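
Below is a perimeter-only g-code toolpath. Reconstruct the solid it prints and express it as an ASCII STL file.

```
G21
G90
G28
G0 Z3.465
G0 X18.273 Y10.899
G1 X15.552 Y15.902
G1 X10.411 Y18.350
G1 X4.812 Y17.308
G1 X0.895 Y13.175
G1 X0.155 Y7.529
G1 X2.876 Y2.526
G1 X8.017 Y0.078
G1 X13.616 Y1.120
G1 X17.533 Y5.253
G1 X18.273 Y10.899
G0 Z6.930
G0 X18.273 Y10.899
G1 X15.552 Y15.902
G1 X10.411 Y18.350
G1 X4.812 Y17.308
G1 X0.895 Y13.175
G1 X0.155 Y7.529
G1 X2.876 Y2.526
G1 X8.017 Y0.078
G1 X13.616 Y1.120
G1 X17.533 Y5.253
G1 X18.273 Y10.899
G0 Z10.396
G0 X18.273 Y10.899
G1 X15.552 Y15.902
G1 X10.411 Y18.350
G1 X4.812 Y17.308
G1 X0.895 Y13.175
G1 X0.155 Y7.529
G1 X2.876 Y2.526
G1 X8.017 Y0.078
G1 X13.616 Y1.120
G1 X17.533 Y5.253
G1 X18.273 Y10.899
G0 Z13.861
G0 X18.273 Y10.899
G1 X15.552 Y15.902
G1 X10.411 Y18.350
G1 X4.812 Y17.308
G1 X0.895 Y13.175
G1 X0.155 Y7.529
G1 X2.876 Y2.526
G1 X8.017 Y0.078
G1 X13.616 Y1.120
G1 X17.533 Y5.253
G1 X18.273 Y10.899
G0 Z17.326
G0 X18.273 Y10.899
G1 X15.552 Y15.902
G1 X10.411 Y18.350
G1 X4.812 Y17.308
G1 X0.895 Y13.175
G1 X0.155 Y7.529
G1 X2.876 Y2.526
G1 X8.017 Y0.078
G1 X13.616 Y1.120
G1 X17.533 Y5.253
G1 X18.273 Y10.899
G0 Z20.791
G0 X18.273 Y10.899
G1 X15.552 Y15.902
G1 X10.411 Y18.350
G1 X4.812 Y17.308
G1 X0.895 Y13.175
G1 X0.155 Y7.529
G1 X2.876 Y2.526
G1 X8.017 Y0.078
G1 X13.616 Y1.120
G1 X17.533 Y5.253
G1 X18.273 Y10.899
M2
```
solid part
  facet normal 0.0000 0.0000 -1.0000
    outer loop
      vertex 10.411 18.350 0.000
      vertex 15.552 15.902 0.000
      vertex 18.273 10.899 0.000
    endloop
  endfacet
  facet normal 0.0000 0.0000 -1.0000
    outer loop
      vertex 4.812 17.308 0.000
      vertex 10.411 18.350 0.000
      vertex 18.273 10.899 0.000
    endloop
  endfacet
  facet normal 0.0000 0.0000 -1.0000
    outer loop
      vertex 0.895 13.175 0.000
      vertex 4.812 17.308 0.000
      vertex 18.273 10.899 0.000
    endloop
  endfacet
  facet normal 0.0000 0.0000 -1.0000
    outer loop
      vertex 0.155 7.529 0.000
      vertex 0.895 13.175 0.000
      vertex 18.273 10.899 0.000
    endloop
  endfacet
  facet normal 0.0000 0.0000 -1.0000
    outer loop
      vertex 2.876 2.526 0.000
      vertex 0.155 7.529 0.000
      vertex 18.273 10.899 0.000
    endloop
  endfacet
  facet normal 0.0000 0.0000 -1.0000
    outer loop
      vertex 8.017 0.078 0.000
      vertex 2.876 2.526 0.000
      vertex 18.273 10.899 0.000
    endloop
  endfacet
  facet normal 0.0000 0.0000 -1.0000
    outer loop
      vertex 13.616 1.120 0.000
      vertex 8.017 0.078 0.000
      vertex 18.273 10.899 0.000
    endloop
  endfacet
  facet normal 0.0000 0.0000 -1.0000
    outer loop
      vertex 17.533 5.253 0.000
      vertex 13.616 1.120 0.000
      vertex 18.273 10.899 0.000
    endloop
  endfacet
  facet normal 0.0000 0.0000 1.0000
    outer loop
      vertex 18.273 10.899 20.791
      vertex 15.552 15.902 20.791
      vertex 10.411 18.350 20.791
    endloop
  endfacet
  facet normal 0.0000 0.0000 1.0000
    outer loop
      vertex 18.273 10.899 20.791
      vertex 10.411 18.350 20.791
      vertex 4.812 17.308 20.791
    endloop
  endfacet
  facet normal 0.0000 0.0000 1.0000
    outer loop
      vertex 18.273 10.899 20.791
      vertex 4.812 17.308 20.791
      vertex 0.895 13.175 20.791
    endloop
  endfacet
  facet normal 0.0000 0.0000 1.0000
    outer loop
      vertex 18.273 10.899 20.791
      vertex 0.895 13.175 20.791
      vertex 0.155 7.529 20.791
    endloop
  endfacet
  facet normal 0.0000 0.0000 1.0000
    outer loop
      vertex 18.273 10.899 20.791
      vertex 0.155 7.529 20.791
      vertex 2.876 2.526 20.791
    endloop
  endfacet
  facet normal 0.0000 0.0000 1.0000
    outer loop
      vertex 18.273 10.899 20.791
      vertex 2.876 2.526 20.791
      vertex 8.017 0.078 20.791
    endloop
  endfacet
  facet normal 0.0000 0.0000 1.0000
    outer loop
      vertex 18.273 10.899 20.791
      vertex 8.017 0.078 20.791
      vertex 13.616 1.120 20.791
    endloop
  endfacet
  facet normal 0.0000 0.0000 1.0000
    outer loop
      vertex 18.273 10.899 20.791
      vertex 13.616 1.120 20.791
      vertex 17.533 5.253 20.791
    endloop
  endfacet
  facet normal 0.8785 0.4778 0.0000
    outer loop
      vertex 18.273 10.899 0.000
      vertex 15.552 15.902 0.000
      vertex 15.552 15.902 20.791
    endloop
  endfacet
  facet normal 0.8785 0.4778 0.0000
    outer loop
      vertex 18.273 10.899 0.000
      vertex 15.552 15.902 20.791
      vertex 18.273 10.899 20.791
    endloop
  endfacet
  facet normal 0.4299 0.9029 0.0000
    outer loop
      vertex 15.552 15.902 0.000
      vertex 10.411 18.350 0.000
      vertex 10.411 18.350 20.791
    endloop
  endfacet
  facet normal 0.4299 0.9029 0.0000
    outer loop
      vertex 15.552 15.902 0.000
      vertex 10.411 18.350 20.791
      vertex 15.552 15.902 20.791
    endloop
  endfacet
  facet normal -0.1830 0.9831 0.0000
    outer loop
      vertex 10.411 18.350 0.000
      vertex 4.812 17.308 0.000
      vertex 4.812 17.308 20.791
    endloop
  endfacet
  facet normal -0.1830 0.9831 0.0000
    outer loop
      vertex 10.411 18.350 0.000
      vertex 4.812 17.308 20.791
      vertex 10.411 18.350 20.791
    endloop
  endfacet
  facet normal -0.7258 0.6879 0.0000
    outer loop
      vertex 4.812 17.308 0.000
      vertex 0.895 13.175 0.000
      vertex 0.895 13.175 20.791
    endloop
  endfacet
  facet normal -0.7258 0.6879 0.0000
    outer loop
      vertex 4.812 17.308 0.000
      vertex 0.895 13.175 20.791
      vertex 4.812 17.308 20.791
    endloop
  endfacet
  facet normal -0.9915 0.1300 0.0000
    outer loop
      vertex 0.895 13.175 0.000
      vertex 0.155 7.529 0.000
      vertex 0.155 7.529 20.791
    endloop
  endfacet
  facet normal -0.9915 0.1300 0.0000
    outer loop
      vertex 0.895 13.175 0.000
      vertex 0.155 7.529 20.791
      vertex 0.895 13.175 20.791
    endloop
  endfacet
  facet normal -0.8785 -0.4778 0.0000
    outer loop
      vertex 0.155 7.529 0.000
      vertex 2.876 2.526 0.000
      vertex 2.876 2.526 20.791
    endloop
  endfacet
  facet normal -0.8785 -0.4778 0.0000
    outer loop
      vertex 0.155 7.529 0.000
      vertex 2.876 2.526 20.791
      vertex 0.155 7.529 20.791
    endloop
  endfacet
  facet normal -0.4299 -0.9029 0.0000
    outer loop
      vertex 2.876 2.526 0.000
      vertex 8.017 0.078 0.000
      vertex 8.017 0.078 20.791
    endloop
  endfacet
  facet normal -0.4299 -0.9029 0.0000
    outer loop
      vertex 2.876 2.526 0.000
      vertex 8.017 0.078 20.791
      vertex 2.876 2.526 20.791
    endloop
  endfacet
  facet normal 0.1830 -0.9831 0.0000
    outer loop
      vertex 8.017 0.078 0.000
      vertex 13.616 1.120 0.000
      vertex 13.616 1.120 20.791
    endloop
  endfacet
  facet normal 0.1830 -0.9831 0.0000
    outer loop
      vertex 8.017 0.078 0.000
      vertex 13.616 1.120 20.791
      vertex 8.017 0.078 20.791
    endloop
  endfacet
  facet normal 0.7258 -0.6879 0.0000
    outer loop
      vertex 13.616 1.120 0.000
      vertex 17.533 5.253 0.000
      vertex 17.533 5.253 20.791
    endloop
  endfacet
  facet normal 0.7258 -0.6879 0.0000
    outer loop
      vertex 13.616 1.120 0.000
      vertex 17.533 5.253 20.791
      vertex 13.616 1.120 20.791
    endloop
  endfacet
  facet normal 0.9915 -0.1300 0.0000
    outer loop
      vertex 17.533 5.253 0.000
      vertex 18.273 10.899 0.000
      vertex 18.273 10.899 20.791
    endloop
  endfacet
  facet normal 0.9915 -0.1300 0.0000
    outer loop
      vertex 17.533 5.253 0.000
      vertex 18.273 10.899 20.791
      vertex 17.533 5.253 20.791
    endloop
  endfacet
endsolid part

The G0 Z moves step by Δz≈3.465 mm. Every layer's G1 loop is the same polygon, so the solid is a straight extrusion of it from z=0 to z≈20.8. Closing with flat bottom and top caps and triangulating gives 36 facets — a regular 10-sided prism (a cylinder approximated with 10 flat sides), circumscribed radius ≈ 9.21 mm, height ≈ 20.8 mm.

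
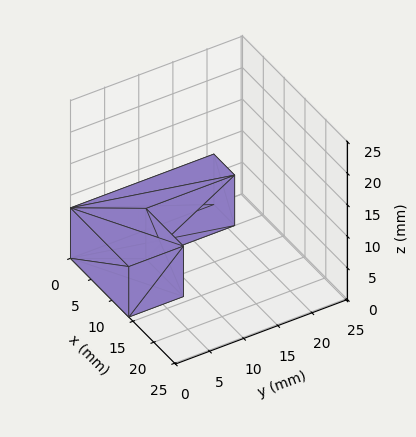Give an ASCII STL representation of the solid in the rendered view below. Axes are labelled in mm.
Reading the render: the shape is an L-shaped prism: outer 14 × 21 mm, arm thicknesses ≈ 8 mm (horizontal) and 5 mm (vertical), extruded 8 mm in z (dimensions read to the nearest mm from the axis ticks). For the STL, each face is triangulated and given an outward normal.

solid part
  facet normal 0.0000 0.0000 -1.0000
    outer loop
      vertex 14.0 8.0 0.0
      vertex 14.0 0.0 0.0
      vertex 0.0 0.0 0.0
    endloop
  endfacet
  facet normal 0.0000 0.0000 -1.0000
    outer loop
      vertex 5.0 8.0 0.0
      vertex 14.0 8.0 0.0
      vertex 0.0 0.0 0.0
    endloop
  endfacet
  facet normal 0.0000 0.0000 -1.0000
    outer loop
      vertex 5.0 21.0 0.0
      vertex 5.0 8.0 0.0
      vertex 0.0 0.0 0.0
    endloop
  endfacet
  facet normal 0.0000 0.0000 -1.0000
    outer loop
      vertex 0.0 21.0 0.0
      vertex 5.0 21.0 0.0
      vertex 0.0 0.0 0.0
    endloop
  endfacet
  facet normal 0.0000 0.0000 1.0000
    outer loop
      vertex 0.0 0.0 8.0
      vertex 14.0 0.0 8.0
      vertex 14.0 8.0 8.0
    endloop
  endfacet
  facet normal 0.0000 0.0000 1.0000
    outer loop
      vertex 0.0 0.0 8.0
      vertex 14.0 8.0 8.0
      vertex 5.0 8.0 8.0
    endloop
  endfacet
  facet normal 0.0000 0.0000 1.0000
    outer loop
      vertex 0.0 0.0 8.0
      vertex 5.0 8.0 8.0
      vertex 5.0 21.0 8.0
    endloop
  endfacet
  facet normal 0.0000 0.0000 1.0000
    outer loop
      vertex 0.0 0.0 8.0
      vertex 5.0 21.0 8.0
      vertex 0.0 21.0 8.0
    endloop
  endfacet
  facet normal 0.0000 -1.0000 0.0000
    outer loop
      vertex 0.0 0.0 0.0
      vertex 14.0 0.0 0.0
      vertex 14.0 0.0 8.0
    endloop
  endfacet
  facet normal 0.0000 -1.0000 0.0000
    outer loop
      vertex 0.0 0.0 0.0
      vertex 14.0 0.0 8.0
      vertex 0.0 0.0 8.0
    endloop
  endfacet
  facet normal 1.0000 0.0000 0.0000
    outer loop
      vertex 14.0 0.0 0.0
      vertex 14.0 8.0 0.0
      vertex 14.0 8.0 8.0
    endloop
  endfacet
  facet normal 1.0000 0.0000 0.0000
    outer loop
      vertex 14.0 0.0 0.0
      vertex 14.0 8.0 8.0
      vertex 14.0 0.0 8.0
    endloop
  endfacet
  facet normal 0.0000 1.0000 0.0000
    outer loop
      vertex 14.0 8.0 0.0
      vertex 5.0 8.0 0.0
      vertex 5.0 8.0 8.0
    endloop
  endfacet
  facet normal 0.0000 1.0000 0.0000
    outer loop
      vertex 14.0 8.0 0.0
      vertex 5.0 8.0 8.0
      vertex 14.0 8.0 8.0
    endloop
  endfacet
  facet normal 1.0000 0.0000 0.0000
    outer loop
      vertex 5.0 8.0 0.0
      vertex 5.0 21.0 0.0
      vertex 5.0 21.0 8.0
    endloop
  endfacet
  facet normal 1.0000 0.0000 0.0000
    outer loop
      vertex 5.0 8.0 0.0
      vertex 5.0 21.0 8.0
      vertex 5.0 8.0 8.0
    endloop
  endfacet
  facet normal 0.0000 1.0000 0.0000
    outer loop
      vertex 5.0 21.0 0.0
      vertex 0.0 21.0 0.0
      vertex 0.0 21.0 8.0
    endloop
  endfacet
  facet normal 0.0000 1.0000 0.0000
    outer loop
      vertex 5.0 21.0 0.0
      vertex 0.0 21.0 8.0
      vertex 5.0 21.0 8.0
    endloop
  endfacet
  facet normal -1.0000 0.0000 0.0000
    outer loop
      vertex 0.0 21.0 0.0
      vertex 0.0 0.0 0.0
      vertex 0.0 0.0 8.0
    endloop
  endfacet
  facet normal -1.0000 0.0000 0.0000
    outer loop
      vertex 0.0 21.0 0.0
      vertex 0.0 0.0 8.0
      vertex 0.0 21.0 8.0
    endloop
  endfacet
endsolid part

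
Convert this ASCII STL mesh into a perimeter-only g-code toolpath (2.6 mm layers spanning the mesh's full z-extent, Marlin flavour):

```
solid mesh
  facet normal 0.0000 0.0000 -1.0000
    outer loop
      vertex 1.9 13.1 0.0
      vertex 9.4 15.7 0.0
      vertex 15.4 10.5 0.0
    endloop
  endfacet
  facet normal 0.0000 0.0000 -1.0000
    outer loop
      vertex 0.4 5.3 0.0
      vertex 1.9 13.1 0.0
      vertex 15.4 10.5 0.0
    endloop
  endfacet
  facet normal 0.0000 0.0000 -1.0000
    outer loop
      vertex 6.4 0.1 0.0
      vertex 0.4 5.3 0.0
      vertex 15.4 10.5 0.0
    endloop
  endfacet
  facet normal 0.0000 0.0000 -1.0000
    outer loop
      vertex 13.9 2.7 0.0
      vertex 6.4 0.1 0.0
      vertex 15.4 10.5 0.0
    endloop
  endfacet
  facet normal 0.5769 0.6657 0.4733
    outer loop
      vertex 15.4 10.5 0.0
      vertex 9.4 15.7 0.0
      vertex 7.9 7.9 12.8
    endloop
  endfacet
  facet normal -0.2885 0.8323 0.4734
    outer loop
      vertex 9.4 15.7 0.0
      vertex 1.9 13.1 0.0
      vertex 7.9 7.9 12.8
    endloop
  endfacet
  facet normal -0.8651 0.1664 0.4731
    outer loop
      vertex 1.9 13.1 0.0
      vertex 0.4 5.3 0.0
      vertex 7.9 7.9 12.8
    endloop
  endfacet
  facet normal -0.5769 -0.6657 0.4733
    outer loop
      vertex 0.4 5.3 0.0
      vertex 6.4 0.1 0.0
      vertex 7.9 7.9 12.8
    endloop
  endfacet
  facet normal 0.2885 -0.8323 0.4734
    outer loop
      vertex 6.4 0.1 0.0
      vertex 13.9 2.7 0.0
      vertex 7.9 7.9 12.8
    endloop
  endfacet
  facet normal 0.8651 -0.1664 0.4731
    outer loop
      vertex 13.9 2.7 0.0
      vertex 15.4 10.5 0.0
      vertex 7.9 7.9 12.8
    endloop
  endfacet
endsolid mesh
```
; perimeter-only toolpath
G21 ; units = mm
G90 ; absolute positioning
G28 ; home
; layer 1
G0 Z2.6
G0 X13.9 Y10.0
G1 X9.1 Y14.1
G1 X3.1 Y12.1
G1 X1.9 Y5.8
G1 X6.7 Y1.7
G1 X12.7 Y3.7
G1 X13.9 Y10.0
; layer 2
G0 Z5.1
G0 X12.4 Y9.5
G1 X8.8 Y12.6
G1 X4.3 Y11.0
G1 X3.4 Y6.3
G1 X7.0 Y3.2
G1 X11.5 Y4.8
G1 X12.4 Y9.5
; layer 3
G0 Z7.7
G0 X10.9 Y8.9
G1 X8.5 Y11.0
G1 X5.5 Y10.0
G1 X4.9 Y6.9
G1 X7.3 Y4.8
G1 X10.3 Y5.8
G1 X10.9 Y8.9
; layer 4
G0 Z10.2
G0 X9.4 Y8.4
G1 X8.2 Y9.5
G1 X6.7 Y8.9
G1 X6.4 Y7.4
G1 X7.6 Y6.3
G1 X9.1 Y6.9
G1 X9.4 Y8.4
M2 ; end

The solid is a regular 6-sided pyramid, base circumscribed radius ≈ 7.9 mm, apex at z ≈ 12.8 mm. Slicing at Δz = 2.6 mm — 5 equal slices spanning the solid's height, so layer i sits at z = i·h/5 — gives 4 non-empty perimeters. Each is a 6-segment closed polygon; G0 lifts to the layer z and rapids to the start vertex, then G1 traces the edges. The cross-section shrinks linearly with z (the slice at the apex is degenerate and omitted).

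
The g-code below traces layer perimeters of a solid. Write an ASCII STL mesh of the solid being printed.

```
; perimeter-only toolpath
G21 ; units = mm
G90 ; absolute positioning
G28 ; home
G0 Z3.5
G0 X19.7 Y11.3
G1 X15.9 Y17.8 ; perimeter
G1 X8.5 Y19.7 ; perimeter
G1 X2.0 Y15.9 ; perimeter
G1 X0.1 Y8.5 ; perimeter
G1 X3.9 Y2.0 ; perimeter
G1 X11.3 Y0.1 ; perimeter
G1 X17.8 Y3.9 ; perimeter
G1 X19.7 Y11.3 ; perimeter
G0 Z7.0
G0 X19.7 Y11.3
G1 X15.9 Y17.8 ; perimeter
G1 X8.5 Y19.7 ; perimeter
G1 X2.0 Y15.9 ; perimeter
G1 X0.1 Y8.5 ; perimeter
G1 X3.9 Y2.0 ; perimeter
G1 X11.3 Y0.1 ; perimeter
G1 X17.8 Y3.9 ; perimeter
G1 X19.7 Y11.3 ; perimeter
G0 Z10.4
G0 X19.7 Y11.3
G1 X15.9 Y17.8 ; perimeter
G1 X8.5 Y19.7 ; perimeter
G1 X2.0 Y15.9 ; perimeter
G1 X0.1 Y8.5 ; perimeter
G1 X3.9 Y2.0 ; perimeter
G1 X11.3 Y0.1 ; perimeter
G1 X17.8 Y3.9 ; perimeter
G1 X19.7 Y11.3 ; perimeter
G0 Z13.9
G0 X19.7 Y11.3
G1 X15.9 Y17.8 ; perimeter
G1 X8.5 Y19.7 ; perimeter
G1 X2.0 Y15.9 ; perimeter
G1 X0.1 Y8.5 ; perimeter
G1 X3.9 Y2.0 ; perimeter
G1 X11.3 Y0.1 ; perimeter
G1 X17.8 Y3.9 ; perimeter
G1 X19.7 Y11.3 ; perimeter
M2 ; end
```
solid part
  facet normal 0.0000 0.0000 -1.0000
    outer loop
      vertex 8.5 19.7 0.0
      vertex 15.9 17.8 0.0
      vertex 19.7 11.3 0.0
    endloop
  endfacet
  facet normal 0.0000 0.0000 -1.0000
    outer loop
      vertex 2.0 15.9 0.0
      vertex 8.5 19.7 0.0
      vertex 19.7 11.3 0.0
    endloop
  endfacet
  facet normal 0.0000 0.0000 -1.0000
    outer loop
      vertex 0.1 8.5 0.0
      vertex 2.0 15.9 0.0
      vertex 19.7 11.3 0.0
    endloop
  endfacet
  facet normal 0.0000 0.0000 -1.0000
    outer loop
      vertex 3.9 2.0 0.0
      vertex 0.1 8.5 0.0
      vertex 19.7 11.3 0.0
    endloop
  endfacet
  facet normal 0.0000 0.0000 -1.0000
    outer loop
      vertex 11.3 0.1 0.0
      vertex 3.9 2.0 0.0
      vertex 19.7 11.3 0.0
    endloop
  endfacet
  facet normal 0.0000 0.0000 -1.0000
    outer loop
      vertex 17.8 3.9 0.0
      vertex 11.3 0.1 0.0
      vertex 19.7 11.3 0.0
    endloop
  endfacet
  facet normal 0.0000 0.0000 1.0000
    outer loop
      vertex 19.7 11.3 13.9
      vertex 15.9 17.8 13.9
      vertex 8.5 19.7 13.9
    endloop
  endfacet
  facet normal 0.0000 0.0000 1.0000
    outer loop
      vertex 19.7 11.3 13.9
      vertex 8.5 19.7 13.9
      vertex 2.0 15.9 13.9
    endloop
  endfacet
  facet normal 0.0000 0.0000 1.0000
    outer loop
      vertex 19.7 11.3 13.9
      vertex 2.0 15.9 13.9
      vertex 0.1 8.5 13.9
    endloop
  endfacet
  facet normal 0.0000 0.0000 1.0000
    outer loop
      vertex 19.7 11.3 13.9
      vertex 0.1 8.5 13.9
      vertex 3.9 2.0 13.9
    endloop
  endfacet
  facet normal 0.0000 0.0000 1.0000
    outer loop
      vertex 19.7 11.3 13.9
      vertex 3.9 2.0 13.9
      vertex 11.3 0.1 13.9
    endloop
  endfacet
  facet normal 0.0000 0.0000 1.0000
    outer loop
      vertex 19.7 11.3 13.9
      vertex 11.3 0.1 13.9
      vertex 17.8 3.9 13.9
    endloop
  endfacet
  facet normal 0.8633 0.5047 0.0000
    outer loop
      vertex 19.7 11.3 0.0
      vertex 15.9 17.8 0.0
      vertex 15.9 17.8 13.9
    endloop
  endfacet
  facet normal 0.8633 0.5047 0.0000
    outer loop
      vertex 19.7 11.3 0.0
      vertex 15.9 17.8 13.9
      vertex 19.7 11.3 13.9
    endloop
  endfacet
  facet normal 0.2487 0.9686 0.0000
    outer loop
      vertex 15.9 17.8 0.0
      vertex 8.5 19.7 0.0
      vertex 8.5 19.7 13.9
    endloop
  endfacet
  facet normal 0.2487 0.9686 0.0000
    outer loop
      vertex 15.9 17.8 0.0
      vertex 8.5 19.7 13.9
      vertex 15.9 17.8 13.9
    endloop
  endfacet
  facet normal -0.5047 0.8633 0.0000
    outer loop
      vertex 8.5 19.7 0.0
      vertex 2.0 15.9 0.0
      vertex 2.0 15.9 13.9
    endloop
  endfacet
  facet normal -0.5047 0.8633 0.0000
    outer loop
      vertex 8.5 19.7 0.0
      vertex 2.0 15.9 13.9
      vertex 8.5 19.7 13.9
    endloop
  endfacet
  facet normal -0.9686 0.2487 0.0000
    outer loop
      vertex 2.0 15.9 0.0
      vertex 0.1 8.5 0.0
      vertex 0.1 8.5 13.9
    endloop
  endfacet
  facet normal -0.9686 0.2487 0.0000
    outer loop
      vertex 2.0 15.9 0.0
      vertex 0.1 8.5 13.9
      vertex 2.0 15.9 13.9
    endloop
  endfacet
  facet normal -0.8633 -0.5047 0.0000
    outer loop
      vertex 0.1 8.5 0.0
      vertex 3.9 2.0 0.0
      vertex 3.9 2.0 13.9
    endloop
  endfacet
  facet normal -0.8633 -0.5047 0.0000
    outer loop
      vertex 0.1 8.5 0.0
      vertex 3.9 2.0 13.9
      vertex 0.1 8.5 13.9
    endloop
  endfacet
  facet normal -0.2487 -0.9686 0.0000
    outer loop
      vertex 3.9 2.0 0.0
      vertex 11.3 0.1 0.0
      vertex 11.3 0.1 13.9
    endloop
  endfacet
  facet normal -0.2487 -0.9686 0.0000
    outer loop
      vertex 3.9 2.0 0.0
      vertex 11.3 0.1 13.9
      vertex 3.9 2.0 13.9
    endloop
  endfacet
  facet normal 0.5047 -0.8633 0.0000
    outer loop
      vertex 11.3 0.1 0.0
      vertex 17.8 3.9 0.0
      vertex 17.8 3.9 13.9
    endloop
  endfacet
  facet normal 0.5047 -0.8633 0.0000
    outer loop
      vertex 11.3 0.1 0.0
      vertex 17.8 3.9 13.9
      vertex 11.3 0.1 13.9
    endloop
  endfacet
  facet normal 0.9686 -0.2487 0.0000
    outer loop
      vertex 17.8 3.9 0.0
      vertex 19.7 11.3 0.0
      vertex 19.7 11.3 13.9
    endloop
  endfacet
  facet normal 0.9686 -0.2487 0.0000
    outer loop
      vertex 17.8 3.9 0.0
      vertex 19.7 11.3 13.9
      vertex 17.8 3.9 13.9
    endloop
  endfacet
endsolid part

The G0 Z moves step by Δz≈3.5 mm. Every layer's G1 loop is the same polygon, so the solid is a straight extrusion of it from z=0 to z≈13.9. Closing with flat bottom and top caps and triangulating gives 28 facets — a regular 8-sided prism (a cylinder approximated with 8 flat sides), circumscribed radius ≈ 9.9 mm, height ≈ 13.9 mm.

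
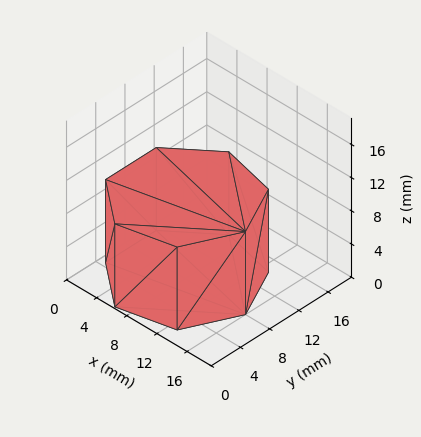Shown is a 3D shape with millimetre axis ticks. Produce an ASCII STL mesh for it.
Reading the render: the shape is a regular 7-sided prism (a cylinder approximated with 7 flat sides), circumscribed radius ≈ 8 mm, height ≈ 10 mm (dimensions read to the nearest mm from the axis ticks). For the STL, each face is triangulated and given an outward normal.

solid part
  facet normal 0.0000 0.0000 -1.0000
    outer loop
      vertex 6.22 15.80 0.00
      vertex 12.99 14.25 0.00
      vertex 16.00 8.00 0.00
    endloop
  endfacet
  facet normal 0.0000 0.0000 -1.0000
    outer loop
      vertex 0.79 11.47 0.00
      vertex 6.22 15.80 0.00
      vertex 16.00 8.00 0.00
    endloop
  endfacet
  facet normal 0.0000 0.0000 -1.0000
    outer loop
      vertex 0.79 4.53 0.00
      vertex 0.79 11.47 0.00
      vertex 16.00 8.00 0.00
    endloop
  endfacet
  facet normal 0.0000 0.0000 -1.0000
    outer loop
      vertex 6.22 0.20 0.00
      vertex 0.79 4.53 0.00
      vertex 16.00 8.00 0.00
    endloop
  endfacet
  facet normal 0.0000 0.0000 -1.0000
    outer loop
      vertex 12.99 1.75 0.00
      vertex 6.22 0.20 0.00
      vertex 16.00 8.00 0.00
    endloop
  endfacet
  facet normal 0.0000 0.0000 1.0000
    outer loop
      vertex 16.00 8.00 10.00
      vertex 12.99 14.25 10.00
      vertex 6.22 15.80 10.00
    endloop
  endfacet
  facet normal 0.0000 0.0000 1.0000
    outer loop
      vertex 16.00 8.00 10.00
      vertex 6.22 15.80 10.00
      vertex 0.79 11.47 10.00
    endloop
  endfacet
  facet normal 0.0000 0.0000 1.0000
    outer loop
      vertex 16.00 8.00 10.00
      vertex 0.79 11.47 10.00
      vertex 0.79 4.53 10.00
    endloop
  endfacet
  facet normal 0.0000 0.0000 1.0000
    outer loop
      vertex 16.00 8.00 10.00
      vertex 0.79 4.53 10.00
      vertex 6.22 0.20 10.00
    endloop
  endfacet
  facet normal 0.0000 0.0000 1.0000
    outer loop
      vertex 16.00 8.00 10.00
      vertex 6.22 0.20 10.00
      vertex 12.99 1.75 10.00
    endloop
  endfacet
  facet normal 0.9010 0.4339 0.0000
    outer loop
      vertex 16.00 8.00 0.00
      vertex 12.99 14.25 0.00
      vertex 12.99 14.25 10.00
    endloop
  endfacet
  facet normal 0.9010 0.4339 0.0000
    outer loop
      vertex 16.00 8.00 0.00
      vertex 12.99 14.25 10.00
      vertex 16.00 8.00 10.00
    endloop
  endfacet
  facet normal 0.2232 0.9748 0.0000
    outer loop
      vertex 12.99 14.25 0.00
      vertex 6.22 15.80 0.00
      vertex 6.22 15.80 10.00
    endloop
  endfacet
  facet normal 0.2232 0.9748 0.0000
    outer loop
      vertex 12.99 14.25 0.00
      vertex 6.22 15.80 10.00
      vertex 12.99 14.25 10.00
    endloop
  endfacet
  facet normal -0.6235 0.7819 0.0000
    outer loop
      vertex 6.22 15.80 0.00
      vertex 0.79 11.47 0.00
      vertex 0.79 11.47 10.00
    endloop
  endfacet
  facet normal -0.6235 0.7819 0.0000
    outer loop
      vertex 6.22 15.80 0.00
      vertex 0.79 11.47 10.00
      vertex 6.22 15.80 10.00
    endloop
  endfacet
  facet normal -1.0000 0.0000 0.0000
    outer loop
      vertex 0.79 11.47 0.00
      vertex 0.79 4.53 0.00
      vertex 0.79 4.53 10.00
    endloop
  endfacet
  facet normal -1.0000 0.0000 0.0000
    outer loop
      vertex 0.79 11.47 0.00
      vertex 0.79 4.53 10.00
      vertex 0.79 11.47 10.00
    endloop
  endfacet
  facet normal -0.6235 -0.7819 0.0000
    outer loop
      vertex 0.79 4.53 0.00
      vertex 6.22 0.20 0.00
      vertex 6.22 0.20 10.00
    endloop
  endfacet
  facet normal -0.6235 -0.7819 0.0000
    outer loop
      vertex 0.79 4.53 0.00
      vertex 6.22 0.20 10.00
      vertex 0.79 4.53 10.00
    endloop
  endfacet
  facet normal 0.2232 -0.9748 0.0000
    outer loop
      vertex 6.22 0.20 0.00
      vertex 12.99 1.75 0.00
      vertex 12.99 1.75 10.00
    endloop
  endfacet
  facet normal 0.2232 -0.9748 0.0000
    outer loop
      vertex 6.22 0.20 0.00
      vertex 12.99 1.75 10.00
      vertex 6.22 0.20 10.00
    endloop
  endfacet
  facet normal 0.9010 -0.4339 0.0000
    outer loop
      vertex 12.99 1.75 0.00
      vertex 16.00 8.00 0.00
      vertex 16.00 8.00 10.00
    endloop
  endfacet
  facet normal 0.9010 -0.4339 0.0000
    outer loop
      vertex 12.99 1.75 0.00
      vertex 16.00 8.00 10.00
      vertex 12.99 1.75 10.00
    endloop
  endfacet
endsolid part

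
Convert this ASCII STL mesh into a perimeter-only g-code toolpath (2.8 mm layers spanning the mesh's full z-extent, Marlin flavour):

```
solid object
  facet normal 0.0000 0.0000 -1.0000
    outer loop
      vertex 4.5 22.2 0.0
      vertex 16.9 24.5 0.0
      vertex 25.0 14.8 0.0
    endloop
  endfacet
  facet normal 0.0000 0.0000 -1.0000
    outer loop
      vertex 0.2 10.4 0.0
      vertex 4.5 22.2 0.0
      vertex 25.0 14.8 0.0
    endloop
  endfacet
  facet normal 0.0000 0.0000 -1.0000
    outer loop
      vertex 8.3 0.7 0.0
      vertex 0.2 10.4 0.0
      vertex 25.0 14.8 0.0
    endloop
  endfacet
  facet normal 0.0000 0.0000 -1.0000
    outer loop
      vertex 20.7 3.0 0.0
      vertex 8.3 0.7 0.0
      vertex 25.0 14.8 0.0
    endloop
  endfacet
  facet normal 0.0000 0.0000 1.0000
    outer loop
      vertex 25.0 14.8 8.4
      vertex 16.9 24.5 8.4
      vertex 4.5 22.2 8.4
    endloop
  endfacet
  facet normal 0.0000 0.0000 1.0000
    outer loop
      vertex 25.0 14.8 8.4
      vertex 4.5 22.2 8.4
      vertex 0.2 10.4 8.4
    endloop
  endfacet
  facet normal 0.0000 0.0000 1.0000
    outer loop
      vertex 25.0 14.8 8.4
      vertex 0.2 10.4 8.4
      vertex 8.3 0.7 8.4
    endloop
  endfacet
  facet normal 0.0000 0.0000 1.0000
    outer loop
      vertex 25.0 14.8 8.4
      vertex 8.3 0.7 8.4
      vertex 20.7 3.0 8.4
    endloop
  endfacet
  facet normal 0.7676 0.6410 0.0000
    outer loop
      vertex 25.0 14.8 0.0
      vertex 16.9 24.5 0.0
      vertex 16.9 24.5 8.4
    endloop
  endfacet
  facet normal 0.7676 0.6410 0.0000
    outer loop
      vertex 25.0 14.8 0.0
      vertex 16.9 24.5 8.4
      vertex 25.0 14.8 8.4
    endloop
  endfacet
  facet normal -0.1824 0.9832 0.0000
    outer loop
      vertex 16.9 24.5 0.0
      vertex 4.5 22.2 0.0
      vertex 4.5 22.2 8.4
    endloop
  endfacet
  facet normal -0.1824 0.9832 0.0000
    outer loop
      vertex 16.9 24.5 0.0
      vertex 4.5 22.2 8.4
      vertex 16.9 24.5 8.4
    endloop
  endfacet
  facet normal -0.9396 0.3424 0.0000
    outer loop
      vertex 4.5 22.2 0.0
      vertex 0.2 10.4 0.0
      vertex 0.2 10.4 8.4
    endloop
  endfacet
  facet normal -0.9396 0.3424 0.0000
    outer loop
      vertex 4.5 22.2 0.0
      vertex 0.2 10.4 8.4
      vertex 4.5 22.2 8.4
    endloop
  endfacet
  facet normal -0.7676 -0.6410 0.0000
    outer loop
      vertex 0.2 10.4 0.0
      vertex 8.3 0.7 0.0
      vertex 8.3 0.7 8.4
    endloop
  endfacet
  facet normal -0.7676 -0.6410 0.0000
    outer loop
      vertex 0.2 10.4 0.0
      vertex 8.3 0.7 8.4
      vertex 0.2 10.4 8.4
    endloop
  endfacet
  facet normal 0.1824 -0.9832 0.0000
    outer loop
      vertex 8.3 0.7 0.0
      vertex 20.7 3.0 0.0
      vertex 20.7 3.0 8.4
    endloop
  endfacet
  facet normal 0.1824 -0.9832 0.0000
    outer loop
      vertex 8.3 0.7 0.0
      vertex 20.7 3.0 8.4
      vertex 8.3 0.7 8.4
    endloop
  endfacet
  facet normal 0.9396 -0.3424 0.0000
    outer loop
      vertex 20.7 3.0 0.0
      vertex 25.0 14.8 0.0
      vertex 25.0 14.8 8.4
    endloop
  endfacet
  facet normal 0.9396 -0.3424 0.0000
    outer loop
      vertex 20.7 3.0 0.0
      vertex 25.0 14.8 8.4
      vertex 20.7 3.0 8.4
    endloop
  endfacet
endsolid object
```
; perimeter-only toolpath
G21 ; units = mm
G90 ; absolute positioning
G28 ; home
; layer 1
G0 Z2.8
G0 X25.0 Y14.8
G1 X16.9 Y24.5
G1 X4.5 Y22.2
G1 X0.2 Y10.4
G1 X8.3 Y0.7
G1 X20.7 Y3.0
G1 X25.0 Y14.8
; layer 2
G0 Z5.6
G0 X25.0 Y14.8
G1 X16.9 Y24.5
G1 X4.5 Y22.2
G1 X0.2 Y10.4
G1 X8.3 Y0.7
G1 X20.7 Y3.0
G1 X25.0 Y14.8
; layer 3
G0 Z8.4
G0 X25.0 Y14.8
G1 X16.9 Y24.5
G1 X4.5 Y22.2
G1 X0.2 Y10.4
G1 X8.3 Y0.7
G1 X20.7 Y3.0
G1 X25.0 Y14.8
M2 ; end

The solid is a regular 6-sided prism (a cylinder approximated with 6 flat sides), circumscribed radius ≈ 12.6 mm, height ≈ 8.4 mm. Slicing at Δz = 2.8 mm — 3 equal slices spanning the solid's height, so layer i sits at z = i·h/3 — gives 3 non-empty perimeters. Each is a 6-segment closed polygon; G0 lifts to the layer z and rapids to the start vertex, then G1 traces the edges.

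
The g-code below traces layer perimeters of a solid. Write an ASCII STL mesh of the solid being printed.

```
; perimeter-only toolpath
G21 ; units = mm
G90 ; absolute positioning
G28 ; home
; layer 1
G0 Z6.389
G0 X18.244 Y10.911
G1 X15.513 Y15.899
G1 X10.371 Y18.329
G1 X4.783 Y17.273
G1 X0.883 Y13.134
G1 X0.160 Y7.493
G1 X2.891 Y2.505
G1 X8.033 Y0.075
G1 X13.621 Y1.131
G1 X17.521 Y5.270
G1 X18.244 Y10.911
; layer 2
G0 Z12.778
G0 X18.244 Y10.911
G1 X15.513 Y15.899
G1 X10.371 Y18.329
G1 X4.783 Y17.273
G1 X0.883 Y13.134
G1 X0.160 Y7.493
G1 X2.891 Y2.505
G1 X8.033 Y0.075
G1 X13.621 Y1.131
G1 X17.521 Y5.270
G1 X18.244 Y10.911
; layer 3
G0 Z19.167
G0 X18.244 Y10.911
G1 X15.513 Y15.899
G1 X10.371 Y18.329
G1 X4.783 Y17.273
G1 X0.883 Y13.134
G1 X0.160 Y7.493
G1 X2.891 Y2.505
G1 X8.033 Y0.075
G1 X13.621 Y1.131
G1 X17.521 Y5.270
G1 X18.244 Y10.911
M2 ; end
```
solid part
  facet normal 0.0000 0.0000 -1.0000
    outer loop
      vertex 10.371 18.329 0.000
      vertex 15.513 15.899 0.000
      vertex 18.244 10.911 0.000
    endloop
  endfacet
  facet normal 0.0000 0.0000 -1.0000
    outer loop
      vertex 4.783 17.273 0.000
      vertex 10.371 18.329 0.000
      vertex 18.244 10.911 0.000
    endloop
  endfacet
  facet normal 0.0000 0.0000 -1.0000
    outer loop
      vertex 0.883 13.134 0.000
      vertex 4.783 17.273 0.000
      vertex 18.244 10.911 0.000
    endloop
  endfacet
  facet normal 0.0000 0.0000 -1.0000
    outer loop
      vertex 0.160 7.493 0.000
      vertex 0.883 13.134 0.000
      vertex 18.244 10.911 0.000
    endloop
  endfacet
  facet normal 0.0000 0.0000 -1.0000
    outer loop
      vertex 2.891 2.505 0.000
      vertex 0.160 7.493 0.000
      vertex 18.244 10.911 0.000
    endloop
  endfacet
  facet normal 0.0000 0.0000 -1.0000
    outer loop
      vertex 8.033 0.075 0.000
      vertex 2.891 2.505 0.000
      vertex 18.244 10.911 0.000
    endloop
  endfacet
  facet normal 0.0000 0.0000 -1.0000
    outer loop
      vertex 13.621 1.131 0.000
      vertex 8.033 0.075 0.000
      vertex 18.244 10.911 0.000
    endloop
  endfacet
  facet normal 0.0000 0.0000 -1.0000
    outer loop
      vertex 17.521 5.270 0.000
      vertex 13.621 1.131 0.000
      vertex 18.244 10.911 0.000
    endloop
  endfacet
  facet normal 0.0000 0.0000 1.0000
    outer loop
      vertex 18.244 10.911 19.167
      vertex 15.513 15.899 19.167
      vertex 10.371 18.329 19.167
    endloop
  endfacet
  facet normal 0.0000 0.0000 1.0000
    outer loop
      vertex 18.244 10.911 19.167
      vertex 10.371 18.329 19.167
      vertex 4.783 17.273 19.167
    endloop
  endfacet
  facet normal 0.0000 0.0000 1.0000
    outer loop
      vertex 18.244 10.911 19.167
      vertex 4.783 17.273 19.167
      vertex 0.883 13.134 19.167
    endloop
  endfacet
  facet normal 0.0000 0.0000 1.0000
    outer loop
      vertex 18.244 10.911 19.167
      vertex 0.883 13.134 19.167
      vertex 0.160 7.493 19.167
    endloop
  endfacet
  facet normal 0.0000 0.0000 1.0000
    outer loop
      vertex 18.244 10.911 19.167
      vertex 0.160 7.493 19.167
      vertex 2.891 2.505 19.167
    endloop
  endfacet
  facet normal 0.0000 0.0000 1.0000
    outer loop
      vertex 18.244 10.911 19.167
      vertex 2.891 2.505 19.167
      vertex 8.033 0.075 19.167
    endloop
  endfacet
  facet normal 0.0000 0.0000 1.0000
    outer loop
      vertex 18.244 10.911 19.167
      vertex 8.033 0.075 19.167
      vertex 13.621 1.131 19.167
    endloop
  endfacet
  facet normal 0.0000 0.0000 1.0000
    outer loop
      vertex 18.244 10.911 19.167
      vertex 13.621 1.131 19.167
      vertex 17.521 5.270 19.167
    endloop
  endfacet
  facet normal 0.8771 0.4802 0.0000
    outer loop
      vertex 18.244 10.911 0.000
      vertex 15.513 15.899 0.000
      vertex 15.513 15.899 19.167
    endloop
  endfacet
  facet normal 0.8771 0.4802 0.0000
    outer loop
      vertex 18.244 10.911 0.000
      vertex 15.513 15.899 19.167
      vertex 18.244 10.911 19.167
    endloop
  endfacet
  facet normal 0.4273 0.9041 0.0000
    outer loop
      vertex 15.513 15.899 0.000
      vertex 10.371 18.329 0.000
      vertex 10.371 18.329 19.167
    endloop
  endfacet
  facet normal 0.4273 0.9041 0.0000
    outer loop
      vertex 15.513 15.899 0.000
      vertex 10.371 18.329 19.167
      vertex 15.513 15.899 19.167
    endloop
  endfacet
  facet normal -0.1857 0.9826 0.0000
    outer loop
      vertex 10.371 18.329 0.000
      vertex 4.783 17.273 0.000
      vertex 4.783 17.273 19.167
    endloop
  endfacet
  facet normal -0.1857 0.9826 0.0000
    outer loop
      vertex 10.371 18.329 0.000
      vertex 4.783 17.273 19.167
      vertex 10.371 18.329 19.167
    endloop
  endfacet
  facet normal -0.7278 0.6858 0.0000
    outer loop
      vertex 4.783 17.273 0.000
      vertex 0.883 13.134 0.000
      vertex 0.883 13.134 19.167
    endloop
  endfacet
  facet normal -0.7278 0.6858 0.0000
    outer loop
      vertex 4.783 17.273 0.000
      vertex 0.883 13.134 19.167
      vertex 4.783 17.273 19.167
    endloop
  endfacet
  facet normal -0.9919 0.1271 0.0000
    outer loop
      vertex 0.883 13.134 0.000
      vertex 0.160 7.493 0.000
      vertex 0.160 7.493 19.167
    endloop
  endfacet
  facet normal -0.9919 0.1271 0.0000
    outer loop
      vertex 0.883 13.134 0.000
      vertex 0.160 7.493 19.167
      vertex 0.883 13.134 19.167
    endloop
  endfacet
  facet normal -0.8771 -0.4802 0.0000
    outer loop
      vertex 0.160 7.493 0.000
      vertex 2.891 2.505 0.000
      vertex 2.891 2.505 19.167
    endloop
  endfacet
  facet normal -0.8771 -0.4802 0.0000
    outer loop
      vertex 0.160 7.493 0.000
      vertex 2.891 2.505 19.167
      vertex 0.160 7.493 19.167
    endloop
  endfacet
  facet normal -0.4273 -0.9041 0.0000
    outer loop
      vertex 2.891 2.505 0.000
      vertex 8.033 0.075 0.000
      vertex 8.033 0.075 19.167
    endloop
  endfacet
  facet normal -0.4273 -0.9041 0.0000
    outer loop
      vertex 2.891 2.505 0.000
      vertex 8.033 0.075 19.167
      vertex 2.891 2.505 19.167
    endloop
  endfacet
  facet normal 0.1857 -0.9826 0.0000
    outer loop
      vertex 8.033 0.075 0.000
      vertex 13.621 1.131 0.000
      vertex 13.621 1.131 19.167
    endloop
  endfacet
  facet normal 0.1857 -0.9826 0.0000
    outer loop
      vertex 8.033 0.075 0.000
      vertex 13.621 1.131 19.167
      vertex 8.033 0.075 19.167
    endloop
  endfacet
  facet normal 0.7278 -0.6858 0.0000
    outer loop
      vertex 13.621 1.131 0.000
      vertex 17.521 5.270 0.000
      vertex 17.521 5.270 19.167
    endloop
  endfacet
  facet normal 0.7278 -0.6858 0.0000
    outer loop
      vertex 13.621 1.131 0.000
      vertex 17.521 5.270 19.167
      vertex 13.621 1.131 19.167
    endloop
  endfacet
  facet normal 0.9919 -0.1271 0.0000
    outer loop
      vertex 17.521 5.270 0.000
      vertex 18.244 10.911 0.000
      vertex 18.244 10.911 19.167
    endloop
  endfacet
  facet normal 0.9919 -0.1271 0.0000
    outer loop
      vertex 17.521 5.270 0.000
      vertex 18.244 10.911 19.167
      vertex 17.521 5.270 19.167
    endloop
  endfacet
endsolid part

The G0 Z moves step by Δz≈6.389 mm. Every layer's G1 loop is the same polygon, so the solid is a straight extrusion of it from z=0 to z≈19.2. Closing with flat bottom and top caps and triangulating gives 36 facets — a regular 10-sided prism (a cylinder approximated with 10 flat sides), circumscribed radius ≈ 9.2 mm, height ≈ 19.2 mm.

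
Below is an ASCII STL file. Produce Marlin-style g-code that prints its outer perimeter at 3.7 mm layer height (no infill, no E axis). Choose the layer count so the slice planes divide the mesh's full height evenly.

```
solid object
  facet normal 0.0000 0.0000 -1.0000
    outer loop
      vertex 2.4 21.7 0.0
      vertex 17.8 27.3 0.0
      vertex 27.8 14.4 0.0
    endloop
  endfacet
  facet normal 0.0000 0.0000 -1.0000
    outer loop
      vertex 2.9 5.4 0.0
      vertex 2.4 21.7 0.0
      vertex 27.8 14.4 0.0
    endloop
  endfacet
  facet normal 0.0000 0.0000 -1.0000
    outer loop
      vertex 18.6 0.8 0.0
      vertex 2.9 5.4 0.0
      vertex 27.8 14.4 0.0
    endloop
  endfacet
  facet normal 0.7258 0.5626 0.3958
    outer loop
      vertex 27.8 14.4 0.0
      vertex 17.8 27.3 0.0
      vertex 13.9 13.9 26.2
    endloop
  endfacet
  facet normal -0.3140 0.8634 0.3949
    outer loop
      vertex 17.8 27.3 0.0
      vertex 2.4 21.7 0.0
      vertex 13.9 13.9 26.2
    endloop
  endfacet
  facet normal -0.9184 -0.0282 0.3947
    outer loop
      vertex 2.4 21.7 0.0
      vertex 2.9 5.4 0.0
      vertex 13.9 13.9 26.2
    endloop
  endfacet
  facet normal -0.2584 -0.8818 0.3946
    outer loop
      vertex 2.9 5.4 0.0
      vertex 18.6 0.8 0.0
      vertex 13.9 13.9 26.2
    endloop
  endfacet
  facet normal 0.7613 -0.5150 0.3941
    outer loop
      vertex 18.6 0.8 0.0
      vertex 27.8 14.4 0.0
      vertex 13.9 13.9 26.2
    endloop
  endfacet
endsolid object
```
; perimeter-only toolpath
G21 ; units = mm
G90 ; absolute positioning
G28 ; home
; layer 1
G0 Z3.7
G0 X25.8 Y14.3
G1 X17.2 Y25.4
G1 X4.0 Y20.6
G1 X4.5 Y6.6
G1 X17.9 Y2.7
G1 X25.8 Y14.3
; layer 2
G0 Z7.5
G0 X23.8 Y14.3
G1 X16.7 Y23.5
G1 X5.7 Y19.5
G1 X6.0 Y7.8
G1 X17.3 Y4.5
G1 X23.8 Y14.3
; layer 3
G0 Z11.2
G0 X21.8 Y14.2
G1 X16.1 Y21.6
G1 X7.3 Y18.4
G1 X7.6 Y9.0
G1 X16.6 Y6.4
G1 X21.8 Y14.2
; layer 4
G0 Z15.0
G0 X19.9 Y14.1
G1 X15.6 Y19.6
G1 X9.0 Y17.2
G1 X9.2 Y10.3
G1 X15.9 Y8.3
G1 X19.9 Y14.1
; layer 5
G0 Z18.7
G0 X17.9 Y14.0
G1 X15.0 Y17.7
G1 X10.6 Y16.1
G1 X10.8 Y11.5
G1 X15.2 Y10.2
G1 X17.9 Y14.0
; layer 6
G0 Z22.5
G0 X15.9 Y14.0
G1 X14.5 Y15.8
G1 X12.3 Y15.0
G1 X12.3 Y12.7
G1 X14.6 Y12.0
G1 X15.9 Y14.0
M2 ; end

The solid is a regular 5-sided pyramid, base circumscribed radius ≈ 13.9 mm, apex at z ≈ 26.2 mm. Slicing at Δz = 3.7 mm — 7 equal slices spanning the solid's height, so layer i sits at z = i·h/7 — gives 6 non-empty perimeters. Each is a 5-segment closed polygon; G0 lifts to the layer z and rapids to the start vertex, then G1 traces the edges. The cross-section shrinks linearly with z (the slice at the apex is degenerate and omitted).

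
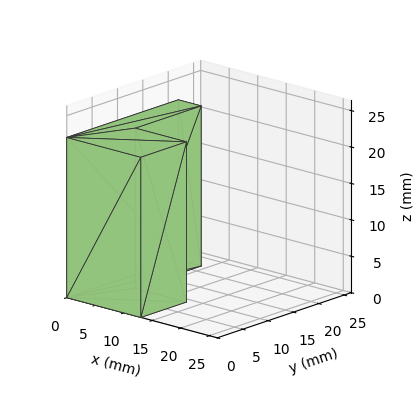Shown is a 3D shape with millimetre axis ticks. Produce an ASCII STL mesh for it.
Reading the render: the shape is an L-shaped prism: outer 13 × 22 mm, arm thicknesses ≈ 9 mm (horizontal) and 4 mm (vertical), extruded 22 mm in z (dimensions read to the nearest mm from the axis ticks). For the STL, each face is triangulated and given an outward normal.

solid part
  facet normal 0.0000 0.0000 -1.0000
    outer loop
      vertex 13.000 9.000 0.000
      vertex 13.000 0.000 0.000
      vertex 0.000 0.000 0.000
    endloop
  endfacet
  facet normal 0.0000 0.0000 -1.0000
    outer loop
      vertex 4.000 9.000 0.000
      vertex 13.000 9.000 0.000
      vertex 0.000 0.000 0.000
    endloop
  endfacet
  facet normal 0.0000 0.0000 -1.0000
    outer loop
      vertex 4.000 22.000 0.000
      vertex 4.000 9.000 0.000
      vertex 0.000 0.000 0.000
    endloop
  endfacet
  facet normal 0.0000 0.0000 -1.0000
    outer loop
      vertex 0.000 22.000 0.000
      vertex 4.000 22.000 0.000
      vertex 0.000 0.000 0.000
    endloop
  endfacet
  facet normal 0.0000 0.0000 1.0000
    outer loop
      vertex 0.000 0.000 22.000
      vertex 13.000 0.000 22.000
      vertex 13.000 9.000 22.000
    endloop
  endfacet
  facet normal 0.0000 0.0000 1.0000
    outer loop
      vertex 0.000 0.000 22.000
      vertex 13.000 9.000 22.000
      vertex 4.000 9.000 22.000
    endloop
  endfacet
  facet normal 0.0000 0.0000 1.0000
    outer loop
      vertex 0.000 0.000 22.000
      vertex 4.000 9.000 22.000
      vertex 4.000 22.000 22.000
    endloop
  endfacet
  facet normal 0.0000 0.0000 1.0000
    outer loop
      vertex 0.000 0.000 22.000
      vertex 4.000 22.000 22.000
      vertex 0.000 22.000 22.000
    endloop
  endfacet
  facet normal 0.0000 -1.0000 0.0000
    outer loop
      vertex 0.000 0.000 0.000
      vertex 13.000 0.000 0.000
      vertex 13.000 0.000 22.000
    endloop
  endfacet
  facet normal 0.0000 -1.0000 0.0000
    outer loop
      vertex 0.000 0.000 0.000
      vertex 13.000 0.000 22.000
      vertex 0.000 0.000 22.000
    endloop
  endfacet
  facet normal 1.0000 0.0000 0.0000
    outer loop
      vertex 13.000 0.000 0.000
      vertex 13.000 9.000 0.000
      vertex 13.000 9.000 22.000
    endloop
  endfacet
  facet normal 1.0000 0.0000 0.0000
    outer loop
      vertex 13.000 0.000 0.000
      vertex 13.000 9.000 22.000
      vertex 13.000 0.000 22.000
    endloop
  endfacet
  facet normal 0.0000 1.0000 0.0000
    outer loop
      vertex 13.000 9.000 0.000
      vertex 4.000 9.000 0.000
      vertex 4.000 9.000 22.000
    endloop
  endfacet
  facet normal 0.0000 1.0000 0.0000
    outer loop
      vertex 13.000 9.000 0.000
      vertex 4.000 9.000 22.000
      vertex 13.000 9.000 22.000
    endloop
  endfacet
  facet normal 1.0000 0.0000 0.0000
    outer loop
      vertex 4.000 9.000 0.000
      vertex 4.000 22.000 0.000
      vertex 4.000 22.000 22.000
    endloop
  endfacet
  facet normal 1.0000 0.0000 0.0000
    outer loop
      vertex 4.000 9.000 0.000
      vertex 4.000 22.000 22.000
      vertex 4.000 9.000 22.000
    endloop
  endfacet
  facet normal 0.0000 1.0000 0.0000
    outer loop
      vertex 4.000 22.000 0.000
      vertex 0.000 22.000 0.000
      vertex 0.000 22.000 22.000
    endloop
  endfacet
  facet normal 0.0000 1.0000 0.0000
    outer loop
      vertex 4.000 22.000 0.000
      vertex 0.000 22.000 22.000
      vertex 4.000 22.000 22.000
    endloop
  endfacet
  facet normal -1.0000 0.0000 0.0000
    outer loop
      vertex 0.000 22.000 0.000
      vertex 0.000 0.000 0.000
      vertex 0.000 0.000 22.000
    endloop
  endfacet
  facet normal -1.0000 0.0000 0.0000
    outer loop
      vertex 0.000 22.000 0.000
      vertex 0.000 0.000 22.000
      vertex 0.000 22.000 22.000
    endloop
  endfacet
endsolid part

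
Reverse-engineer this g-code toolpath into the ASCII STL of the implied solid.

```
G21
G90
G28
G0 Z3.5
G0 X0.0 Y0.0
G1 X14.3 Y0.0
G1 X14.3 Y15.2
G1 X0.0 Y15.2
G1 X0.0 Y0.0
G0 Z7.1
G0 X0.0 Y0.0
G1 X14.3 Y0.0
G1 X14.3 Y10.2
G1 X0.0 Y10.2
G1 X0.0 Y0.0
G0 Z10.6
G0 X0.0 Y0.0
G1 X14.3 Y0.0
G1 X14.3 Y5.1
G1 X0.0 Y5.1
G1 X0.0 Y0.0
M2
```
solid part
  facet normal 0.0000 0.0000 -1.0000
    outer loop
      vertex 14.3 20.3 0.0
      vertex 14.3 0.0 0.0
      vertex 0.0 0.0 0.0
    endloop
  endfacet
  facet normal 0.0000 0.0000 -1.0000
    outer loop
      vertex 0.0 20.3 0.0
      vertex 14.3 20.3 0.0
      vertex 0.0 0.0 0.0
    endloop
  endfacet
  facet normal 0.0000 -1.0000 0.0000
    outer loop
      vertex 0.0 0.0 0.0
      vertex 14.3 0.0 0.0
      vertex 14.3 0.0 14.2
    endloop
  endfacet
  facet normal 0.0000 -1.0000 0.0000
    outer loop
      vertex 0.0 0.0 0.0
      vertex 14.3 0.0 14.2
      vertex 0.0 0.0 14.2
    endloop
  endfacet
  facet normal 0.0000 0.5732 0.8194
    outer loop
      vertex 0.0 0.0 14.2
      vertex 14.3 0.0 14.2
      vertex 14.3 20.3 0.0
    endloop
  endfacet
  facet normal 0.0000 0.5732 0.8194
    outer loop
      vertex 0.0 0.0 14.2
      vertex 14.3 20.3 0.0
      vertex 0.0 20.3 0.0
    endloop
  endfacet
  facet normal -1.0000 0.0000 0.0000
    outer loop
      vertex 0.0 0.0 14.2
      vertex 0.0 20.3 0.0
      vertex 0.0 0.0 0.0
    endloop
  endfacet
  facet normal 1.0000 0.0000 0.0000
    outer loop
      vertex 14.3 0.0 0.0
      vertex 14.3 20.3 0.0
      vertex 14.3 0.0 14.2
    endloop
  endfacet
endsolid part

The G0 Z moves step by Δz≈3.5 mm. The G1 loops shrink linearly with z, so the solid tapers from its base footprint up to z≈14.2. Closing with a flat bottom cap and the tapered top and triangulating gives 8 facets — a wedge (ramp): 14.3 × 20.3 mm base, rising to 14.2 mm along the y=0 edge and sloping linearly to z=0 at y=20.3.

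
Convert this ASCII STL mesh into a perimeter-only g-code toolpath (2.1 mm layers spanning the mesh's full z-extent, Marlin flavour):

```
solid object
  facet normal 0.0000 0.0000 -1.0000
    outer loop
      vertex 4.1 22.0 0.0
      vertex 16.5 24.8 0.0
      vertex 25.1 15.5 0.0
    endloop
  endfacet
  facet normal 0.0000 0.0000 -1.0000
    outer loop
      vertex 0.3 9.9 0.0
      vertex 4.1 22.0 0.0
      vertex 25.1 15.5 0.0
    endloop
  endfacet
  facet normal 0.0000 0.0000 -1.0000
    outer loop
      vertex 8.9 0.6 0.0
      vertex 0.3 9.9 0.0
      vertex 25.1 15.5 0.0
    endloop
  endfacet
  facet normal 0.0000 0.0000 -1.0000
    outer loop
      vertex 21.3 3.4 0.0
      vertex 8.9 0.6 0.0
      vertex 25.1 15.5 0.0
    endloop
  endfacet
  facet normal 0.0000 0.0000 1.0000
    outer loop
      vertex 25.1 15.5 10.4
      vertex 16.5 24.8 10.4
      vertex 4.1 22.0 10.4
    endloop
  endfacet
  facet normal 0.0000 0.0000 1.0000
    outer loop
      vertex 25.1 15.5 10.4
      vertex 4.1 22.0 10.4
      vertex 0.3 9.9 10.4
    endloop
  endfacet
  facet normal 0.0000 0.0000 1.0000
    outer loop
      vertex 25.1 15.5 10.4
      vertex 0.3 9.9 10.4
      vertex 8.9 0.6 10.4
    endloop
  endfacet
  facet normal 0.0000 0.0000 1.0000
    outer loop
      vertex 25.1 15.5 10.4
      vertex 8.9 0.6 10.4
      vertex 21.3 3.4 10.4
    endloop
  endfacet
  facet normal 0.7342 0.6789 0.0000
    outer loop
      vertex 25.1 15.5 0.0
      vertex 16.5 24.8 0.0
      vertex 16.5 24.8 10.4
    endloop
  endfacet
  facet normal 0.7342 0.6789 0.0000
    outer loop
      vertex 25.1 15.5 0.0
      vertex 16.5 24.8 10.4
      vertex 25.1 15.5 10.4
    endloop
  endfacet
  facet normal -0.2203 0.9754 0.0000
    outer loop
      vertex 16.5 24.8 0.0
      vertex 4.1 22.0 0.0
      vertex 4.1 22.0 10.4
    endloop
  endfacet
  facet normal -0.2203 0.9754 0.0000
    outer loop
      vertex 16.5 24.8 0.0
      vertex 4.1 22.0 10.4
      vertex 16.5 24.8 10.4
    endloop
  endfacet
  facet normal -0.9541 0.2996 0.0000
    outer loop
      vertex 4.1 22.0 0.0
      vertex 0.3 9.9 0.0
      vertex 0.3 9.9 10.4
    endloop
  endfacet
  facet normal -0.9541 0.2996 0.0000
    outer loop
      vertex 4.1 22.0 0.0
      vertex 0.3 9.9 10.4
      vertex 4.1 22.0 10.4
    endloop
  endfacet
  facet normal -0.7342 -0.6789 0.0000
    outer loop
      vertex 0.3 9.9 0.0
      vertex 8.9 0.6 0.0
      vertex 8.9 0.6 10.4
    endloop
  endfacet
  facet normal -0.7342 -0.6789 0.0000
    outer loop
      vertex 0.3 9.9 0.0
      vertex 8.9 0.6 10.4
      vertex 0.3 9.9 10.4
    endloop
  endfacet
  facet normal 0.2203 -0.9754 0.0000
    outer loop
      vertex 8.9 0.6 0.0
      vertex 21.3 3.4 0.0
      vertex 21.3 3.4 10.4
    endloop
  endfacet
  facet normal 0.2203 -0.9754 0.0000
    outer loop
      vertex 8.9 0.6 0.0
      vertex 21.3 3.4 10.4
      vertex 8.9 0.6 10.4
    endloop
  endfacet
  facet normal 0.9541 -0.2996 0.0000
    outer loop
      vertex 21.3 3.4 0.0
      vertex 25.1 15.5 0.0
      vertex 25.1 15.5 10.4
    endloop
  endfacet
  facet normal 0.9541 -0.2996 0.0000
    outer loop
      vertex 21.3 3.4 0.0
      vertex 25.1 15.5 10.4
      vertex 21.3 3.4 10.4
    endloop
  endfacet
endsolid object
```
; perimeter-only toolpath
G21 ; units = mm
G90 ; absolute positioning
G28 ; home
; layer 1
G0 Z2.1
G0 X25.1 Y15.5
G1 X16.5 Y24.8
G1 X4.1 Y22.0
G1 X0.3 Y9.9
G1 X8.9 Y0.6
G1 X21.3 Y3.4
G1 X25.1 Y15.5
; layer 2
G0 Z4.2
G0 X25.1 Y15.5
G1 X16.5 Y24.8
G1 X4.1 Y22.0
G1 X0.3 Y9.9
G1 X8.9 Y0.6
G1 X21.3 Y3.4
G1 X25.1 Y15.5
; layer 3
G0 Z6.2
G0 X25.1 Y15.5
G1 X16.5 Y24.8
G1 X4.1 Y22.0
G1 X0.3 Y9.9
G1 X8.9 Y0.6
G1 X21.3 Y3.4
G1 X25.1 Y15.5
; layer 4
G0 Z8.3
G0 X25.1 Y15.5
G1 X16.5 Y24.8
G1 X4.1 Y22.0
G1 X0.3 Y9.9
G1 X8.9 Y0.6
G1 X21.3 Y3.4
G1 X25.1 Y15.5
; layer 5
G0 Z10.4
G0 X25.1 Y15.5
G1 X16.5 Y24.8
G1 X4.1 Y22.0
G1 X0.3 Y9.9
G1 X8.9 Y0.6
G1 X21.3 Y3.4
G1 X25.1 Y15.5
M2 ; end

The solid is a regular 6-sided prism (a cylinder approximated with 6 flat sides), circumscribed radius ≈ 12.7 mm, height ≈ 10.4 mm. Slicing at Δz = 2.1 mm — 5 equal slices spanning the solid's height, so layer i sits at z = i·h/5 — gives 5 non-empty perimeters. Each is a 6-segment closed polygon; G0 lifts to the layer z and rapids to the start vertex, then G1 traces the edges.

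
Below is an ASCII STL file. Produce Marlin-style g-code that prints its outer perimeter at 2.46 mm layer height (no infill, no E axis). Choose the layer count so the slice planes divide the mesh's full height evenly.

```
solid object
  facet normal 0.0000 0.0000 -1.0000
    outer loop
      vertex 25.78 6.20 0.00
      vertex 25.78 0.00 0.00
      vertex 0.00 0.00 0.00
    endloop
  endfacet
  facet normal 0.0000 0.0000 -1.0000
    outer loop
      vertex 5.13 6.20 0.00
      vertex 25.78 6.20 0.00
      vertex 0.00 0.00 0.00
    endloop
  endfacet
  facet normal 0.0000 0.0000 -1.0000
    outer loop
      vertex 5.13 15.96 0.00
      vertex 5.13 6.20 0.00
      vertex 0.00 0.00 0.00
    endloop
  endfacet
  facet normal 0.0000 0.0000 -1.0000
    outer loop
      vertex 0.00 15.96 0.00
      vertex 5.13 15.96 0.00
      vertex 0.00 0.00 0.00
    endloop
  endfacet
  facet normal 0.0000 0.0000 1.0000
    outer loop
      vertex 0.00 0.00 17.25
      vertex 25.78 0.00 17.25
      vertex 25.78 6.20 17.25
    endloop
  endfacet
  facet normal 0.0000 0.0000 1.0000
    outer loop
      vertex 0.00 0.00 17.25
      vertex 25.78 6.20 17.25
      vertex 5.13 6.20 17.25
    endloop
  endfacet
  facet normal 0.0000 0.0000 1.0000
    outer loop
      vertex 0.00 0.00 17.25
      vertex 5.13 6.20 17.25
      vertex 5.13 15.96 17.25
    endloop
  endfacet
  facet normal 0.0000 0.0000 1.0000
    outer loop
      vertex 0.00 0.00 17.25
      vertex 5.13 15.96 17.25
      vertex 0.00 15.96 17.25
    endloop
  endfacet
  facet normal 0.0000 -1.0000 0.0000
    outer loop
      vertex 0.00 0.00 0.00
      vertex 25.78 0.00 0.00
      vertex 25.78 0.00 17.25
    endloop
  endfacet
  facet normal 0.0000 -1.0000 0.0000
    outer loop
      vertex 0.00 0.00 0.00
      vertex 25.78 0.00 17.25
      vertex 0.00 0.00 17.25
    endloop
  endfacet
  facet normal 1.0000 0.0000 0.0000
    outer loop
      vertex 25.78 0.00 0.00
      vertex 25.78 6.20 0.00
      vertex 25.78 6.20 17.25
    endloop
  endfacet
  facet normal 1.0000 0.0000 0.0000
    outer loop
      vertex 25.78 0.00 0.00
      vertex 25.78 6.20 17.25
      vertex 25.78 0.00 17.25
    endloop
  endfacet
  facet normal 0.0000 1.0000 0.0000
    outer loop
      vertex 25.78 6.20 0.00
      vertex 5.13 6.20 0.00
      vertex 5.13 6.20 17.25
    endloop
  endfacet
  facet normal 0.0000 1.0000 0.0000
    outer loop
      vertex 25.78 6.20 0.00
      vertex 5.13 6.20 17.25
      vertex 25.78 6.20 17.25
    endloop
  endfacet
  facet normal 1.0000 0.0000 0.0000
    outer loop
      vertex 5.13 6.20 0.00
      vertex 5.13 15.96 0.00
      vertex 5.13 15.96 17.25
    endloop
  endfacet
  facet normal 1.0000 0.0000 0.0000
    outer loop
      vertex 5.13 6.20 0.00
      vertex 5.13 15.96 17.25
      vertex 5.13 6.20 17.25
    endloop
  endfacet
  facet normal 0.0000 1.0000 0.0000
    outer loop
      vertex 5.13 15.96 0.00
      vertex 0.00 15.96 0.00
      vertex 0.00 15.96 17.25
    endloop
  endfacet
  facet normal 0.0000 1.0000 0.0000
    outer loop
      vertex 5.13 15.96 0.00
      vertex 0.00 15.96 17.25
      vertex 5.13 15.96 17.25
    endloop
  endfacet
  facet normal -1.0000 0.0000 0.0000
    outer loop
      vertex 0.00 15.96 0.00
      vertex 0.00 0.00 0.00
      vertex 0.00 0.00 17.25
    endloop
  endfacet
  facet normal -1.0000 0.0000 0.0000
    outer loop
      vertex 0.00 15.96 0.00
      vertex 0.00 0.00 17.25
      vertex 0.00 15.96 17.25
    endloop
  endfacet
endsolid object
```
; perimeter-only toolpath
G21 ; units = mm
G90 ; absolute positioning
G28 ; home
; layer 1
G0 Z2.46
G0 X0.00 Y0.00
G1 X25.78 Y0.00
G1 X25.78 Y6.20
G1 X5.13 Y6.20
G1 X5.13 Y15.96
G1 X0.00 Y15.96
G1 X0.00 Y0.00
; layer 2
G0 Z4.93
G0 X0.00 Y0.00
G1 X25.78 Y0.00
G1 X25.78 Y6.20
G1 X5.13 Y6.20
G1 X5.13 Y15.96
G1 X0.00 Y15.96
G1 X0.00 Y0.00
; layer 3
G0 Z7.39
G0 X0.00 Y0.00
G1 X25.78 Y0.00
G1 X25.78 Y6.20
G1 X5.13 Y6.20
G1 X5.13 Y15.96
G1 X0.00 Y15.96
G1 X0.00 Y0.00
; layer 4
G0 Z9.86
G0 X0.00 Y0.00
G1 X25.78 Y0.00
G1 X25.78 Y6.20
G1 X5.13 Y6.20
G1 X5.13 Y15.96
G1 X0.00 Y15.96
G1 X0.00 Y0.00
; layer 5
G0 Z12.32
G0 X0.00 Y0.00
G1 X25.78 Y0.00
G1 X25.78 Y6.20
G1 X5.13 Y6.20
G1 X5.13 Y15.96
G1 X0.00 Y15.96
G1 X0.00 Y0.00
; layer 6
G0 Z14.79
G0 X0.00 Y0.00
G1 X25.78 Y0.00
G1 X25.78 Y6.20
G1 X5.13 Y6.20
G1 X5.13 Y15.96
G1 X0.00 Y15.96
G1 X0.00 Y0.00
; layer 7
G0 Z17.25
G0 X0.00 Y0.00
G1 X25.78 Y0.00
G1 X25.78 Y6.20
G1 X5.13 Y6.20
G1 X5.13 Y15.96
G1 X0.00 Y15.96
G1 X0.00 Y0.00
M2 ; end

The solid is an L-shaped prism: outer 25.8 × 16 mm, arm thicknesses ≈ 6.2 mm (horizontal) and 5.13 mm (vertical), extruded 17.2 mm in z. Slicing at Δz = 2.46 mm — 7 equal slices spanning the solid's height, so layer i sits at z = i·h/7 — gives 7 non-empty perimeters. Each is a 6-segment closed polygon; G0 lifts to the layer z and rapids to the start vertex, then G1 traces the edges.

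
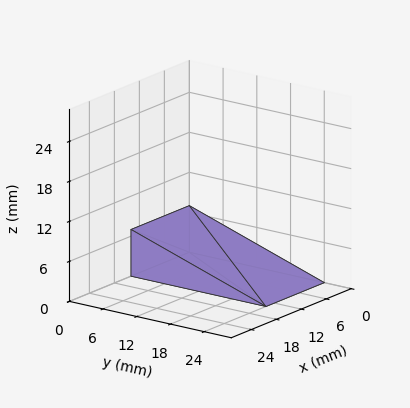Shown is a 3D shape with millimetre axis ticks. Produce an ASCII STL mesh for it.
Reading the render: the shape is a wedge (ramp): 14 × 24 mm base, rising to 7 mm along the y=0 edge and sloping linearly to z=0 at y=24 (dimensions read to the nearest mm from the axis ticks). For the STL, each face is triangulated and given an outward normal.

solid part
  facet normal 0.0000 0.0000 -1.0000
    outer loop
      vertex 14.00 24.00 0.00
      vertex 14.00 0.00 0.00
      vertex 0.00 0.00 0.00
    endloop
  endfacet
  facet normal 0.0000 0.0000 -1.0000
    outer loop
      vertex 0.00 24.00 0.00
      vertex 14.00 24.00 0.00
      vertex 0.00 0.00 0.00
    endloop
  endfacet
  facet normal 0.0000 -1.0000 0.0000
    outer loop
      vertex 0.00 0.00 0.00
      vertex 14.00 0.00 0.00
      vertex 14.00 0.00 7.00
    endloop
  endfacet
  facet normal 0.0000 -1.0000 0.0000
    outer loop
      vertex 0.00 0.00 0.00
      vertex 14.00 0.00 7.00
      vertex 0.00 0.00 7.00
    endloop
  endfacet
  facet normal 0.0000 0.2800 0.9600
    outer loop
      vertex 0.00 0.00 7.00
      vertex 14.00 0.00 7.00
      vertex 14.00 24.00 0.00
    endloop
  endfacet
  facet normal 0.0000 0.2800 0.9600
    outer loop
      vertex 0.00 0.00 7.00
      vertex 14.00 24.00 0.00
      vertex 0.00 24.00 0.00
    endloop
  endfacet
  facet normal -1.0000 0.0000 0.0000
    outer loop
      vertex 0.00 0.00 7.00
      vertex 0.00 24.00 0.00
      vertex 0.00 0.00 0.00
    endloop
  endfacet
  facet normal 1.0000 0.0000 0.0000
    outer loop
      vertex 14.00 0.00 0.00
      vertex 14.00 24.00 0.00
      vertex 14.00 0.00 7.00
    endloop
  endfacet
endsolid part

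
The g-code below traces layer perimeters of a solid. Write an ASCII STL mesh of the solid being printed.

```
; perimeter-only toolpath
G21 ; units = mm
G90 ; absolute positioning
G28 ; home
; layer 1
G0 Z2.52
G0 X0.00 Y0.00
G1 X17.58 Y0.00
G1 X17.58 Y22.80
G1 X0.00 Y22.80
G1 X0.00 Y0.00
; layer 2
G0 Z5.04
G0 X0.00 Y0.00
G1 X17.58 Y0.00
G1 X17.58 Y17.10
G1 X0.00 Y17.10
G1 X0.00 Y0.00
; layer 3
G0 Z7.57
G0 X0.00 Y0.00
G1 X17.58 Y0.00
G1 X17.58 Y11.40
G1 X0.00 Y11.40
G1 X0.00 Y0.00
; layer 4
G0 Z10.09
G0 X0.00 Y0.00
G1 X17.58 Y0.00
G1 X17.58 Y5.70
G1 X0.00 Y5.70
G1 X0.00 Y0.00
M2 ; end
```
solid part
  facet normal 0.0000 0.0000 -1.0000
    outer loop
      vertex 17.58 28.50 0.00
      vertex 17.58 0.00 0.00
      vertex 0.00 0.00 0.00
    endloop
  endfacet
  facet normal 0.0000 0.0000 -1.0000
    outer loop
      vertex 0.00 28.50 0.00
      vertex 17.58 28.50 0.00
      vertex 0.00 0.00 0.00
    endloop
  endfacet
  facet normal 0.0000 -1.0000 0.0000
    outer loop
      vertex 0.00 0.00 0.00
      vertex 17.58 0.00 0.00
      vertex 17.58 0.00 12.61
    endloop
  endfacet
  facet normal 0.0000 -1.0000 0.0000
    outer loop
      vertex 0.00 0.00 0.00
      vertex 17.58 0.00 12.61
      vertex 0.00 0.00 12.61
    endloop
  endfacet
  facet normal 0.0000 0.4046 0.9145
    outer loop
      vertex 0.00 0.00 12.61
      vertex 17.58 0.00 12.61
      vertex 17.58 28.50 0.00
    endloop
  endfacet
  facet normal 0.0000 0.4046 0.9145
    outer loop
      vertex 0.00 0.00 12.61
      vertex 17.58 28.50 0.00
      vertex 0.00 28.50 0.00
    endloop
  endfacet
  facet normal -1.0000 0.0000 0.0000
    outer loop
      vertex 0.00 0.00 12.61
      vertex 0.00 28.50 0.00
      vertex 0.00 0.00 0.00
    endloop
  endfacet
  facet normal 1.0000 0.0000 0.0000
    outer loop
      vertex 17.58 0.00 0.00
      vertex 17.58 28.50 0.00
      vertex 17.58 0.00 12.61
    endloop
  endfacet
endsolid part

The G0 Z moves step by Δz≈2.52 mm. The G1 loops shrink linearly with z, so the solid tapers from its base footprint up to z≈12.6. Closing with a flat bottom cap and the tapered top and triangulating gives 8 facets — a wedge (ramp): 17.6 × 28.5 mm base, rising to 12.6 mm along the y=0 edge and sloping linearly to z=0 at y=28.5.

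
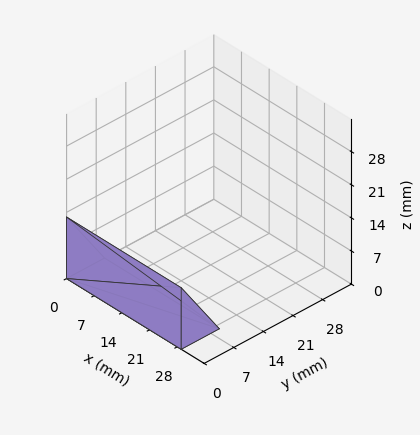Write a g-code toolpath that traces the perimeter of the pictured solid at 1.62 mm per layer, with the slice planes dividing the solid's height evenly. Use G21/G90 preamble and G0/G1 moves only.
Reading the render: the shape is a wedge (ramp): 29 × 9 mm base, rising to 13 mm along the y=0 edge and sloping linearly to z=0 at y=9 (dimensions read to the nearest mm from the axis ticks). For the g-code, the solid's height is divided into equal slices at the stated Δz and each level perimeter traced with G1 moves after a G0 lift.

; perimeter-only toolpath
G21 ; units = mm
G90 ; absolute positioning
G28 ; home
; layer 1
G0 Z1.62
G0 X0.00 Y0.00
G1 X29.00 Y0.00
G1 X29.00 Y7.88
G1 X0.00 Y7.88
G1 X0.00 Y0.00
; layer 2
G0 Z3.25
G0 X0.00 Y0.00
G1 X29.00 Y0.00
G1 X29.00 Y6.75
G1 X0.00 Y6.75
G1 X0.00 Y0.00
; layer 3
G0 Z4.88
G0 X0.00 Y0.00
G1 X29.00 Y0.00
G1 X29.00 Y5.62
G1 X0.00 Y5.62
G1 X0.00 Y0.00
; layer 4
G0 Z6.50
G0 X0.00 Y0.00
G1 X29.00 Y0.00
G1 X29.00 Y4.50
G1 X0.00 Y4.50
G1 X0.00 Y0.00
; layer 5
G0 Z8.12
G0 X0.00 Y0.00
G1 X29.00 Y0.00
G1 X29.00 Y3.38
G1 X0.00 Y3.38
G1 X0.00 Y0.00
; layer 6
G0 Z9.75
G0 X0.00 Y0.00
G1 X29.00 Y0.00
G1 X29.00 Y2.25
G1 X0.00 Y2.25
G1 X0.00 Y0.00
; layer 7
G0 Z11.38
G0 X0.00 Y0.00
G1 X29.00 Y0.00
G1 X29.00 Y1.12
G1 X0.00 Y1.12
G1 X0.00 Y0.00
M2 ; end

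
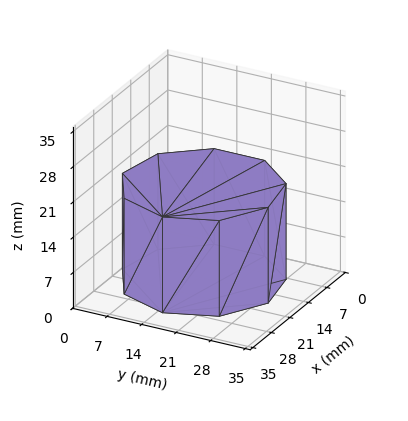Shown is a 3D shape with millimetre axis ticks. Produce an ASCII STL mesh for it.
Reading the render: the shape is a regular 9-sided prism (a cylinder approximated with 9 flat sides), circumscribed radius ≈ 15 mm, height ≈ 19 mm (dimensions read to the nearest mm from the axis ticks). For the STL, each face is triangulated and given an outward normal.

solid part
  facet normal 0.0000 0.0000 -1.0000
    outer loop
      vertex 17.605 29.772 0.000
      vertex 26.491 24.642 0.000
      vertex 30.000 15.000 0.000
    endloop
  endfacet
  facet normal 0.0000 0.0000 -1.0000
    outer loop
      vertex 7.500 27.990 0.000
      vertex 17.605 29.772 0.000
      vertex 30.000 15.000 0.000
    endloop
  endfacet
  facet normal 0.0000 0.0000 -1.0000
    outer loop
      vertex 0.905 20.130 0.000
      vertex 7.500 27.990 0.000
      vertex 30.000 15.000 0.000
    endloop
  endfacet
  facet normal 0.0000 0.0000 -1.0000
    outer loop
      vertex 0.905 9.870 0.000
      vertex 0.905 20.130 0.000
      vertex 30.000 15.000 0.000
    endloop
  endfacet
  facet normal 0.0000 0.0000 -1.0000
    outer loop
      vertex 7.500 2.010 0.000
      vertex 0.905 9.870 0.000
      vertex 30.000 15.000 0.000
    endloop
  endfacet
  facet normal 0.0000 0.0000 -1.0000
    outer loop
      vertex 17.605 0.228 0.000
      vertex 7.500 2.010 0.000
      vertex 30.000 15.000 0.000
    endloop
  endfacet
  facet normal 0.0000 0.0000 -1.0000
    outer loop
      vertex 26.491 5.358 0.000
      vertex 17.605 0.228 0.000
      vertex 30.000 15.000 0.000
    endloop
  endfacet
  facet normal 0.0000 0.0000 1.0000
    outer loop
      vertex 30.000 15.000 19.000
      vertex 26.491 24.642 19.000
      vertex 17.605 29.772 19.000
    endloop
  endfacet
  facet normal 0.0000 0.0000 1.0000
    outer loop
      vertex 30.000 15.000 19.000
      vertex 17.605 29.772 19.000
      vertex 7.500 27.990 19.000
    endloop
  endfacet
  facet normal 0.0000 0.0000 1.0000
    outer loop
      vertex 30.000 15.000 19.000
      vertex 7.500 27.990 19.000
      vertex 0.905 20.130 19.000
    endloop
  endfacet
  facet normal 0.0000 0.0000 1.0000
    outer loop
      vertex 30.000 15.000 19.000
      vertex 0.905 20.130 19.000
      vertex 0.905 9.870 19.000
    endloop
  endfacet
  facet normal 0.0000 0.0000 1.0000
    outer loop
      vertex 30.000 15.000 19.000
      vertex 0.905 9.870 19.000
      vertex 7.500 2.010 19.000
    endloop
  endfacet
  facet normal 0.0000 0.0000 1.0000
    outer loop
      vertex 30.000 15.000 19.000
      vertex 7.500 2.010 19.000
      vertex 17.605 0.228 19.000
    endloop
  endfacet
  facet normal 0.0000 0.0000 1.0000
    outer loop
      vertex 30.000 15.000 19.000
      vertex 17.605 0.228 19.000
      vertex 26.491 5.358 19.000
    endloop
  endfacet
  facet normal 0.9397 0.3420 0.0000
    outer loop
      vertex 30.000 15.000 0.000
      vertex 26.491 24.642 0.000
      vertex 26.491 24.642 19.000
    endloop
  endfacet
  facet normal 0.9397 0.3420 0.0000
    outer loop
      vertex 30.000 15.000 0.000
      vertex 26.491 24.642 19.000
      vertex 30.000 15.000 19.000
    endloop
  endfacet
  facet normal 0.5000 0.8660 0.0000
    outer loop
      vertex 26.491 24.642 0.000
      vertex 17.605 29.772 0.000
      vertex 17.605 29.772 19.000
    endloop
  endfacet
  facet normal 0.5000 0.8660 0.0000
    outer loop
      vertex 26.491 24.642 0.000
      vertex 17.605 29.772 19.000
      vertex 26.491 24.642 19.000
    endloop
  endfacet
  facet normal -0.1737 0.9848 0.0000
    outer loop
      vertex 17.605 29.772 0.000
      vertex 7.500 27.990 0.000
      vertex 7.500 27.990 19.000
    endloop
  endfacet
  facet normal -0.1737 0.9848 0.0000
    outer loop
      vertex 17.605 29.772 0.000
      vertex 7.500 27.990 19.000
      vertex 17.605 29.772 19.000
    endloop
  endfacet
  facet normal -0.7661 0.6428 0.0000
    outer loop
      vertex 7.500 27.990 0.000
      vertex 0.905 20.130 0.000
      vertex 0.905 20.130 19.000
    endloop
  endfacet
  facet normal -0.7661 0.6428 0.0000
    outer loop
      vertex 7.500 27.990 0.000
      vertex 0.905 20.130 19.000
      vertex 7.500 27.990 19.000
    endloop
  endfacet
  facet normal -1.0000 0.0000 0.0000
    outer loop
      vertex 0.905 20.130 0.000
      vertex 0.905 9.870 0.000
      vertex 0.905 9.870 19.000
    endloop
  endfacet
  facet normal -1.0000 0.0000 0.0000
    outer loop
      vertex 0.905 20.130 0.000
      vertex 0.905 9.870 19.000
      vertex 0.905 20.130 19.000
    endloop
  endfacet
  facet normal -0.7661 -0.6428 0.0000
    outer loop
      vertex 0.905 9.870 0.000
      vertex 7.500 2.010 0.000
      vertex 7.500 2.010 19.000
    endloop
  endfacet
  facet normal -0.7661 -0.6428 0.0000
    outer loop
      vertex 0.905 9.870 0.000
      vertex 7.500 2.010 19.000
      vertex 0.905 9.870 19.000
    endloop
  endfacet
  facet normal -0.1737 -0.9848 0.0000
    outer loop
      vertex 7.500 2.010 0.000
      vertex 17.605 0.228 0.000
      vertex 17.605 0.228 19.000
    endloop
  endfacet
  facet normal -0.1737 -0.9848 0.0000
    outer loop
      vertex 7.500 2.010 0.000
      vertex 17.605 0.228 19.000
      vertex 7.500 2.010 19.000
    endloop
  endfacet
  facet normal 0.5000 -0.8660 0.0000
    outer loop
      vertex 17.605 0.228 0.000
      vertex 26.491 5.358 0.000
      vertex 26.491 5.358 19.000
    endloop
  endfacet
  facet normal 0.5000 -0.8660 0.0000
    outer loop
      vertex 17.605 0.228 0.000
      vertex 26.491 5.358 19.000
      vertex 17.605 0.228 19.000
    endloop
  endfacet
  facet normal 0.9397 -0.3420 0.0000
    outer loop
      vertex 26.491 5.358 0.000
      vertex 30.000 15.000 0.000
      vertex 30.000 15.000 19.000
    endloop
  endfacet
  facet normal 0.9397 -0.3420 0.0000
    outer loop
      vertex 26.491 5.358 0.000
      vertex 30.000 15.000 19.000
      vertex 26.491 5.358 19.000
    endloop
  endfacet
endsolid part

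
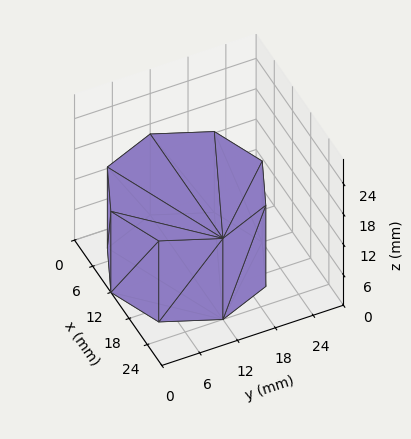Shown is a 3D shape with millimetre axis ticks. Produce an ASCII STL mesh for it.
Reading the render: the shape is a regular 8-sided prism (a cylinder approximated with 8 flat sides), circumscribed radius ≈ 12 mm, height ≈ 16 mm (dimensions read to the nearest mm from the axis ticks). For the STL, each face is triangulated and given an outward normal.

solid part
  facet normal 0.0000 0.0000 -1.0000
    outer loop
      vertex 12.000 24.000 0.000
      vertex 20.485 20.485 0.000
      vertex 24.000 12.000 0.000
    endloop
  endfacet
  facet normal 0.0000 0.0000 -1.0000
    outer loop
      vertex 3.515 20.485 0.000
      vertex 12.000 24.000 0.000
      vertex 24.000 12.000 0.000
    endloop
  endfacet
  facet normal 0.0000 0.0000 -1.0000
    outer loop
      vertex 0.000 12.000 0.000
      vertex 3.515 20.485 0.000
      vertex 24.000 12.000 0.000
    endloop
  endfacet
  facet normal 0.0000 0.0000 -1.0000
    outer loop
      vertex 3.515 3.515 0.000
      vertex 0.000 12.000 0.000
      vertex 24.000 12.000 0.000
    endloop
  endfacet
  facet normal 0.0000 0.0000 -1.0000
    outer loop
      vertex 12.000 0.000 0.000
      vertex 3.515 3.515 0.000
      vertex 24.000 12.000 0.000
    endloop
  endfacet
  facet normal 0.0000 0.0000 -1.0000
    outer loop
      vertex 20.485 3.515 0.000
      vertex 12.000 0.000 0.000
      vertex 24.000 12.000 0.000
    endloop
  endfacet
  facet normal 0.0000 0.0000 1.0000
    outer loop
      vertex 24.000 12.000 16.000
      vertex 20.485 20.485 16.000
      vertex 12.000 24.000 16.000
    endloop
  endfacet
  facet normal 0.0000 0.0000 1.0000
    outer loop
      vertex 24.000 12.000 16.000
      vertex 12.000 24.000 16.000
      vertex 3.515 20.485 16.000
    endloop
  endfacet
  facet normal 0.0000 0.0000 1.0000
    outer loop
      vertex 24.000 12.000 16.000
      vertex 3.515 20.485 16.000
      vertex 0.000 12.000 16.000
    endloop
  endfacet
  facet normal 0.0000 0.0000 1.0000
    outer loop
      vertex 24.000 12.000 16.000
      vertex 0.000 12.000 16.000
      vertex 3.515 3.515 16.000
    endloop
  endfacet
  facet normal 0.0000 0.0000 1.0000
    outer loop
      vertex 24.000 12.000 16.000
      vertex 3.515 3.515 16.000
      vertex 12.000 0.000 16.000
    endloop
  endfacet
  facet normal 0.0000 0.0000 1.0000
    outer loop
      vertex 24.000 12.000 16.000
      vertex 12.000 0.000 16.000
      vertex 20.485 3.515 16.000
    endloop
  endfacet
  facet normal 0.9239 0.3827 0.0000
    outer loop
      vertex 24.000 12.000 0.000
      vertex 20.485 20.485 0.000
      vertex 20.485 20.485 16.000
    endloop
  endfacet
  facet normal 0.9239 0.3827 0.0000
    outer loop
      vertex 24.000 12.000 0.000
      vertex 20.485 20.485 16.000
      vertex 24.000 12.000 16.000
    endloop
  endfacet
  facet normal 0.3827 0.9239 0.0000
    outer loop
      vertex 20.485 20.485 0.000
      vertex 12.000 24.000 0.000
      vertex 12.000 24.000 16.000
    endloop
  endfacet
  facet normal 0.3827 0.9239 0.0000
    outer loop
      vertex 20.485 20.485 0.000
      vertex 12.000 24.000 16.000
      vertex 20.485 20.485 16.000
    endloop
  endfacet
  facet normal -0.3827 0.9239 0.0000
    outer loop
      vertex 12.000 24.000 0.000
      vertex 3.515 20.485 0.000
      vertex 3.515 20.485 16.000
    endloop
  endfacet
  facet normal -0.3827 0.9239 0.0000
    outer loop
      vertex 12.000 24.000 0.000
      vertex 3.515 20.485 16.000
      vertex 12.000 24.000 16.000
    endloop
  endfacet
  facet normal -0.9239 0.3827 0.0000
    outer loop
      vertex 3.515 20.485 0.000
      vertex 0.000 12.000 0.000
      vertex 0.000 12.000 16.000
    endloop
  endfacet
  facet normal -0.9239 0.3827 0.0000
    outer loop
      vertex 3.515 20.485 0.000
      vertex 0.000 12.000 16.000
      vertex 3.515 20.485 16.000
    endloop
  endfacet
  facet normal -0.9239 -0.3827 0.0000
    outer loop
      vertex 0.000 12.000 0.000
      vertex 3.515 3.515 0.000
      vertex 3.515 3.515 16.000
    endloop
  endfacet
  facet normal -0.9239 -0.3827 0.0000
    outer loop
      vertex 0.000 12.000 0.000
      vertex 3.515 3.515 16.000
      vertex 0.000 12.000 16.000
    endloop
  endfacet
  facet normal -0.3827 -0.9239 0.0000
    outer loop
      vertex 3.515 3.515 0.000
      vertex 12.000 0.000 0.000
      vertex 12.000 0.000 16.000
    endloop
  endfacet
  facet normal -0.3827 -0.9239 0.0000
    outer loop
      vertex 3.515 3.515 0.000
      vertex 12.000 0.000 16.000
      vertex 3.515 3.515 16.000
    endloop
  endfacet
  facet normal 0.3827 -0.9239 0.0000
    outer loop
      vertex 12.000 0.000 0.000
      vertex 20.485 3.515 0.000
      vertex 20.485 3.515 16.000
    endloop
  endfacet
  facet normal 0.3827 -0.9239 0.0000
    outer loop
      vertex 12.000 0.000 0.000
      vertex 20.485 3.515 16.000
      vertex 12.000 0.000 16.000
    endloop
  endfacet
  facet normal 0.9239 -0.3827 0.0000
    outer loop
      vertex 20.485 3.515 0.000
      vertex 24.000 12.000 0.000
      vertex 24.000 12.000 16.000
    endloop
  endfacet
  facet normal 0.9239 -0.3827 0.0000
    outer loop
      vertex 20.485 3.515 0.000
      vertex 24.000 12.000 16.000
      vertex 20.485 3.515 16.000
    endloop
  endfacet
endsolid part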